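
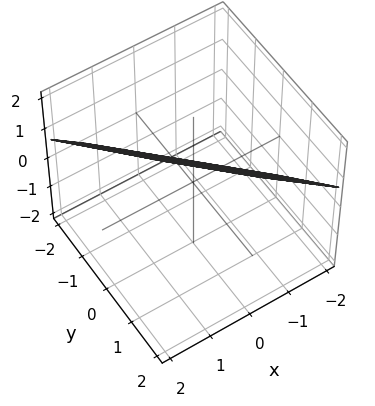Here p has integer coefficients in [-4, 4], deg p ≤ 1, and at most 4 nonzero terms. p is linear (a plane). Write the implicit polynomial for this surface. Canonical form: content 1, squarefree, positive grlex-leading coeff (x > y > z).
3*x + 3*y - 3*z + 2

1. The degree is 1 — the surface is flat (a plane).
2. The integer polynomial consistent with all of this is the stated p.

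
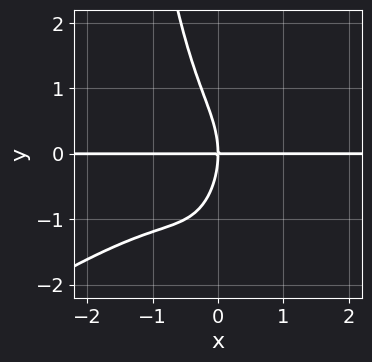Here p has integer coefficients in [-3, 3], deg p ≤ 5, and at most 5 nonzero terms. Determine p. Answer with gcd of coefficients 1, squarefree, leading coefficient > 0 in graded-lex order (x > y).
2*x^3*y - 3*x^2*y^2 + y^3 + 3*x*y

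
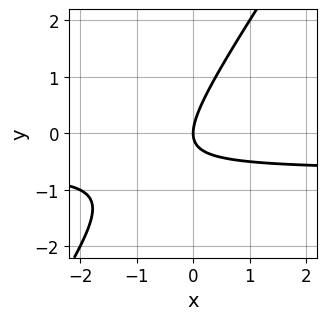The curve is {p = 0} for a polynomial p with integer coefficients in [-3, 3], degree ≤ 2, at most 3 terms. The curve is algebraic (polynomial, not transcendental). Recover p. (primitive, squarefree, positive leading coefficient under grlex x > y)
(a) deg p = 2. No degree-1 curve has this shape.
(b) Against the integer gridlines: one x-axis crossing is at x = 0; it meets the y-axis at y = 0 (among the integer gridlines).
(c) Together with the visible shape, these determine p as stated.

3*x*y - 2*y^2 + 2*x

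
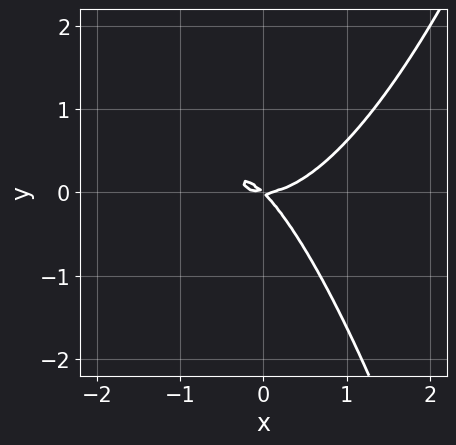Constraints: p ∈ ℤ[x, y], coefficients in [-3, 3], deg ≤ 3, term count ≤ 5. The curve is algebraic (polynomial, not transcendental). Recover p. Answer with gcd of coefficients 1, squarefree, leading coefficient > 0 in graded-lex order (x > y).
First, degree: no degree-2 curve has this shape, so deg p = 3.
Then, from the visible intercepts: it crosses the y-axis at the gridline y = 0; it crosses the x-axis at the gridline x = 0.
Finally, together with the visible shape, these determine p as stated.

x^3 - x*y - y^2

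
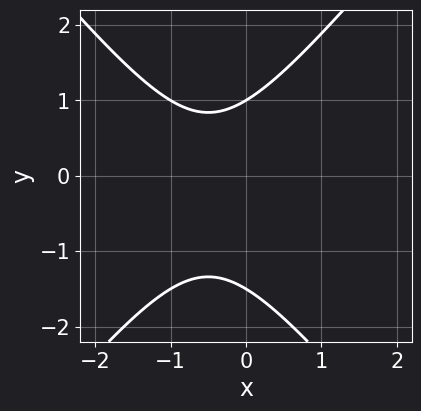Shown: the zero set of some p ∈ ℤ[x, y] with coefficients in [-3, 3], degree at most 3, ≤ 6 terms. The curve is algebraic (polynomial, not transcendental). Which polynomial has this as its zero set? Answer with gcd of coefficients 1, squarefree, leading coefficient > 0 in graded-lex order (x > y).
3*x^2 - 2*y^2 + 3*x - y + 3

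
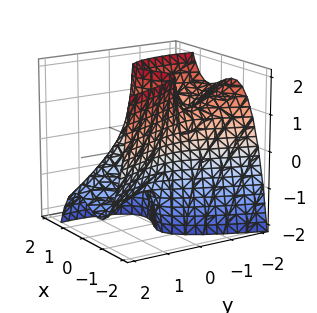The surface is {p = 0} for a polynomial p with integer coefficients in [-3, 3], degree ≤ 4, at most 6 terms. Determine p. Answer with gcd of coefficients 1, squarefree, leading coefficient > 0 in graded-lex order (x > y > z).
1. Degree: the shape is more complex than any degree-2 surface, so deg p = 3.
2. Observable constraints: the x-axis gridline crossings are at x ∈ {-1, 0, 1}; one y-axis crossing is at y = 0; the visible z-axis segment lies entirely on the surface.
3. These observations pin down the coefficients.

3*x^3 + 2*y^2 + 3*y*z - 3*x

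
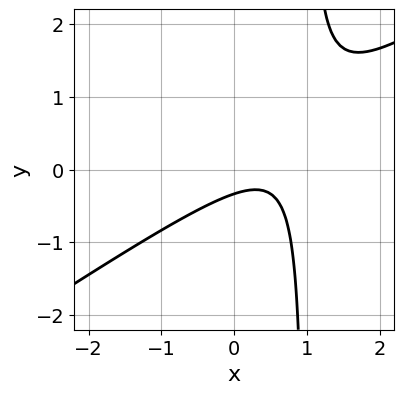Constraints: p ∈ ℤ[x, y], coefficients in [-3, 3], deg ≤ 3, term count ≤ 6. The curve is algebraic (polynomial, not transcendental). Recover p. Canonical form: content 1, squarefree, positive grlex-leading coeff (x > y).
2*x^2 - 3*x*y - 2*x + 3*y + 1

First, deg p = 2.
Next, checking where it meets the axes: the curve avoids every integer x-axis point in the box.
Finally, putting this together gives p.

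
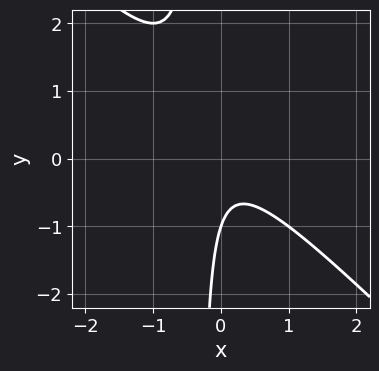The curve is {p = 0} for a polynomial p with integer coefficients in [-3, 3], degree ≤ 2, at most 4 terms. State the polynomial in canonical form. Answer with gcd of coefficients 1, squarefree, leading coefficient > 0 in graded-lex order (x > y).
First, deg p = 2. The shape is more complex than any degree-1 curve.
Next, checking where it meets the axes: it crosses the y-axis at the gridline y = -1; it misses every integer gridline on the x-axis.
Finally, solving for integer coefficients yields p as stated.

3*x^2 + 3*x*y + y + 1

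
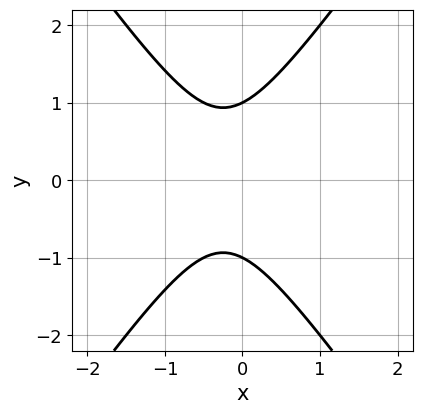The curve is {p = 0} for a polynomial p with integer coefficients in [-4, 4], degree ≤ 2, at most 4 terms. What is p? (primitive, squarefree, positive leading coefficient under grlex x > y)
2*x^2 - y^2 + x + 1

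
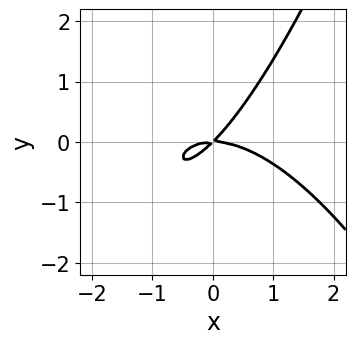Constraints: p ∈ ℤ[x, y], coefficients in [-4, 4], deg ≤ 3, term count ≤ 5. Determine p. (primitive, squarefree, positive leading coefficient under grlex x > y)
x^3 + 2*x*y - 2*y^2

The degree is 3 — a generic line meets the curve in up to 3 points.
From the axis intercepts and sections: one y-axis crossing is at y = 0; it meets the x-axis at x = 0 (among the integer gridlines).
Fitting integer coefficients to these (and the overall shape) gives p.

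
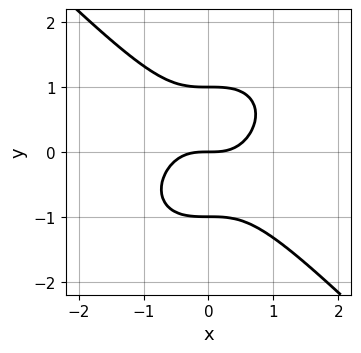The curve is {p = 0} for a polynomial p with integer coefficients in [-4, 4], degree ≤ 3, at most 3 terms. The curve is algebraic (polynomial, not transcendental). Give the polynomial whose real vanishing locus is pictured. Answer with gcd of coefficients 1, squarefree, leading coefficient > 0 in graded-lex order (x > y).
First, deg p = 3.
Then, against the integer gridlines: the y-axis gridline crossings are at y ∈ {-1, 0, 1}; it meets the x-axis at x = 0 (among the integer gridlines).
Finally, together with the visible shape, these determine p as stated.

x^3 + y^3 - y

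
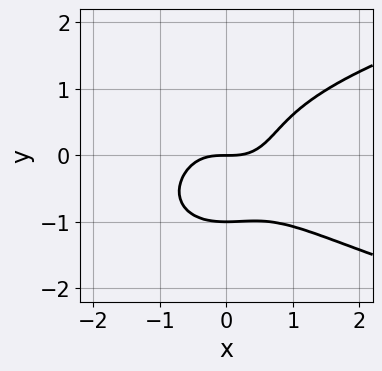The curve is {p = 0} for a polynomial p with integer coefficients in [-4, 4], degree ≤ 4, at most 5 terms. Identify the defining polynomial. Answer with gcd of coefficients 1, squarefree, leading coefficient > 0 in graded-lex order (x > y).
2*x^2*y^2 + 3*y^4 - 3*x^3 + 3*y

1. Degree: a generic line meets the curve in up to 4 points, so deg p = 4.
2. Checking where it meets the axes: the y-axis gridline crossings are at y ∈ {-1, 0}; it meets the x-axis at x = 0 (among the integer gridlines).
3. Solving for integer coefficients yields p as stated.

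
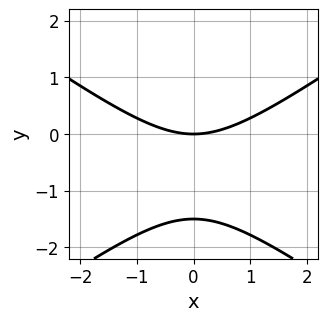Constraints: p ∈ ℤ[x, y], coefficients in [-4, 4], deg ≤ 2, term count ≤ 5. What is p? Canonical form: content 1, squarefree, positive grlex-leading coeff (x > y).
x^2 - 2*y^2 - 3*y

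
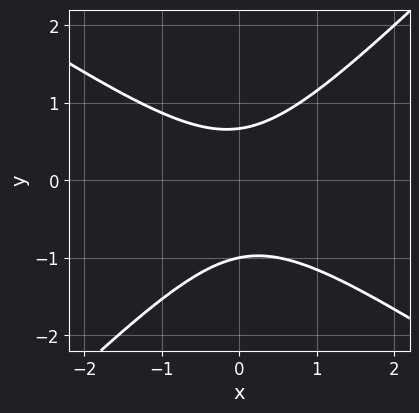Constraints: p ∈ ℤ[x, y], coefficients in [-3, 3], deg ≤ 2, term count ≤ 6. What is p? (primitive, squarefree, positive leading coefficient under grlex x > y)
deg p = 2. The shape is more complex than any degree-1 curve.
Checking where it meets the axes: no x-intercept at any integer in the box; it meets the y-axis at y = -1 (among the integer gridlines).
Matching integer coefficients to the picture gives p.

2*x^2 + x*y - 3*y^2 - y + 2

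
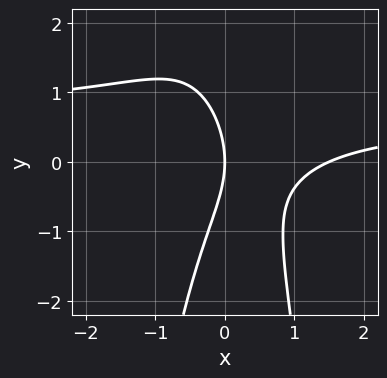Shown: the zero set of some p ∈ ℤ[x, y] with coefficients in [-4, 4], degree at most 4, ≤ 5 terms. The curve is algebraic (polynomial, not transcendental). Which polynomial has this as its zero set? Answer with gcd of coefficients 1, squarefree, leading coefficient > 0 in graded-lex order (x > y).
deg p = 3. No degree-2 curve has this shape.
Observable constraints: it crosses the y-axis at the gridline y = 0; one x-axis crossing is at x = 0.
The integer polynomial consistent with all of this is the stated p.

3*x^2*y - 2*x^2 + y^2 + 3*x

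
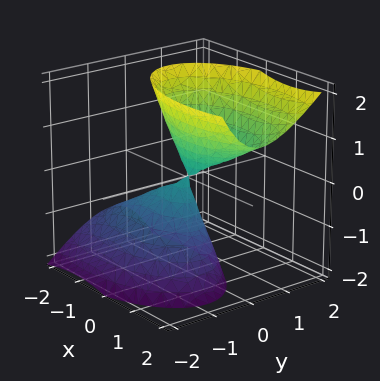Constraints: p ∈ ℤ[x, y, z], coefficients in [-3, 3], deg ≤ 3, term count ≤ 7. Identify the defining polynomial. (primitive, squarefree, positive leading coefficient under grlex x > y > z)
x^2 - x*z + 3*y^2 - 2*y*z - z^2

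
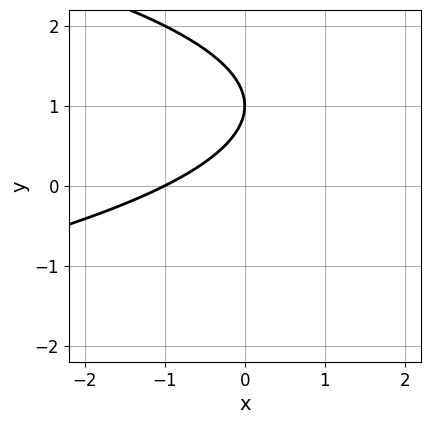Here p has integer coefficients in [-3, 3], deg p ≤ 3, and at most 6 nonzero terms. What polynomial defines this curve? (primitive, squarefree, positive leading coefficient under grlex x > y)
1. Degree: the shape is more complex than any degree-1 curve, so deg p = 2.
2. From the axis intercepts and sections: it meets the x-axis at x = -1 (among the integer gridlines); it crosses the y-axis at the gridline y = 1.
3. Assembling these constraints gives the stated polynomial.

y^2 + x - 2*y + 1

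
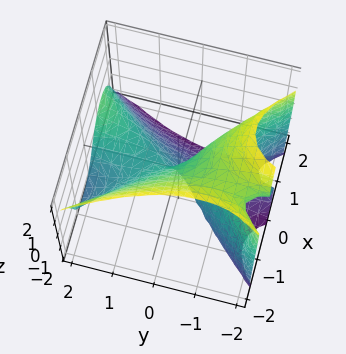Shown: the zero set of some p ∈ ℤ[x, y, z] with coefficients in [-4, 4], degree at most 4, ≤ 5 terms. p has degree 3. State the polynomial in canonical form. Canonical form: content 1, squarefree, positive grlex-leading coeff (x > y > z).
3*x^3 - 2*x*y^2 + z^3 + 2*y*z + x

First, degree: a generic line meets the surface in up to 3 points, so deg p = 3.
Next, checking where it meets the axes: it meets the x-axis at x = 0 (among the integer gridlines); it crosses the z-axis at the gridline z = 0; the visible y-axis segment lies entirely on the surface.
Finally, matching integer coefficients to the picture gives p.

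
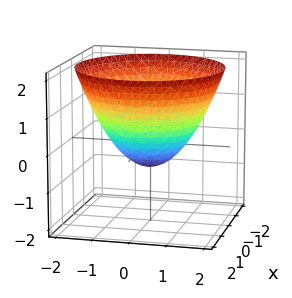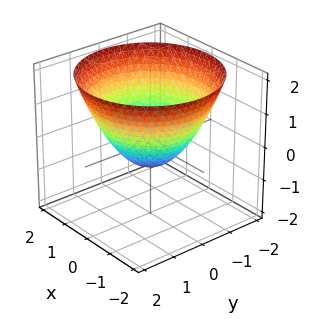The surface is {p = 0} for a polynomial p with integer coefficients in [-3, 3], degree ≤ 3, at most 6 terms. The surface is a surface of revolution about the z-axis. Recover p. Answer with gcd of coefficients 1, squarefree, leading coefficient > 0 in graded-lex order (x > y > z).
2*x^2 + 2*y^2 - 3*z - 2

First, deg p = 2.
Next, symmetries: rotational symmetry about the z-axis ⇒ p depends on x, y only through x² + y².
Then, from the axis intercepts and sections: the y-axis gridline crossings are at y ∈ {-1, 1}; among the integer gridlines, it crosses the x-axis at x ∈ {-1, 1}; a circular section at z = 1 has radius between 1 and 2.
Finally, the integer polynomial consistent with all of this is the stated p.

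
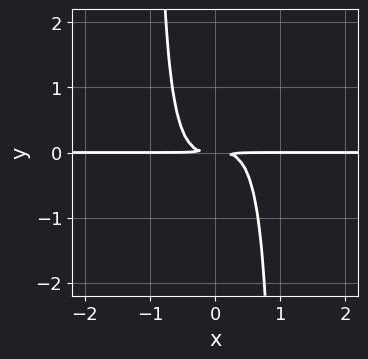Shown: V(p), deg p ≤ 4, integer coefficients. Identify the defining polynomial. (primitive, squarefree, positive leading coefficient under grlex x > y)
2*x^3*y - x^2*y^2 + y^2

First, the degree is 4 — a generic line meets the curve in up to 4 points.
Next, observable constraints: every point of the x-axis in the box is on the curve.
Finally, assembling these constraints gives the stated polynomial.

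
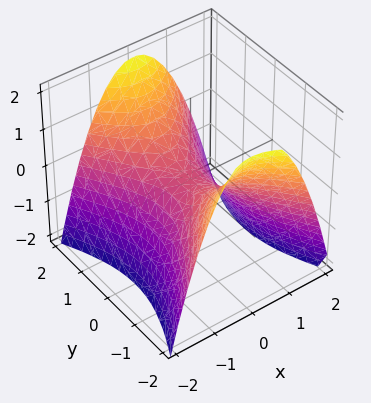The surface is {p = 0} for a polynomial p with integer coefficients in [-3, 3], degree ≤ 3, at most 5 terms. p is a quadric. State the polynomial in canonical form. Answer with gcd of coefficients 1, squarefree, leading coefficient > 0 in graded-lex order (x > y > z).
1. deg p = 2. A hyperbolic paraboloid; a quadric.
2. Symmetries: the x ↦ −x reflection is a symmetry, so x appears only in even powers; the y ↦ −y reflection is a symmetry, so y appears only in even powers.
3. Against the integer gridlines: it crosses the z-axis at the gridline z = 0; it crosses the x-axis at the gridline x = 0; one y-axis crossing is at y = 0.
4. Matching integer coefficients to the picture gives p.

2*x^2 - y^2 + 2*z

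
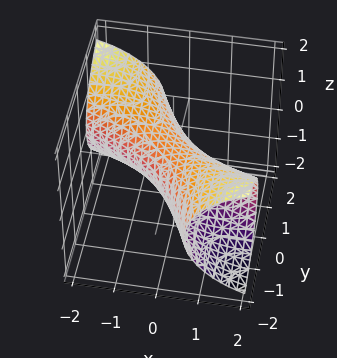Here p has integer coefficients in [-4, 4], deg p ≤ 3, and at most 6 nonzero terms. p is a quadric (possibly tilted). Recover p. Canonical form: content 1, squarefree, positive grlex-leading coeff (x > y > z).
First, deg p = 2. A generic line meets the surface in up to 2 points.
Next, reading off the gridlines: among the integer gridlines, it crosses the x-axis at x ∈ {-1, 1}; among the integer gridlines, it crosses the y-axis at y ∈ {-1, 1}.
Finally, assembling these constraints gives the stated polynomial.

x^2 + 3*x*y + y^2 + 2*z^2 - 1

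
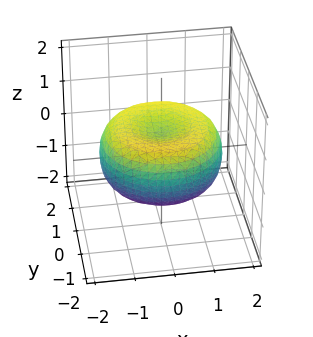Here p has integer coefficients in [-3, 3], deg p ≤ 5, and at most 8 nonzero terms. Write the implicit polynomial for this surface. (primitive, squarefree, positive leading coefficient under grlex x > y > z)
(a) Degree: the shape is more complex than any degree-3 surface, so deg p = 4.
(b) Symmetry: the z-axis is an axis of rotation, so x and y enter only as x² + y².
(c) From the visible intercepts: a circular section at z = 0 has radius between 1 and 2.
(d) Solving for integer coefficients yields p as stated.

x^4 + 2*x^2*y^2 + y^4 - 2*x^2 - 2*y^2 + 3*z^2 - 1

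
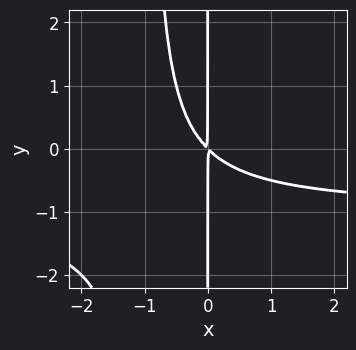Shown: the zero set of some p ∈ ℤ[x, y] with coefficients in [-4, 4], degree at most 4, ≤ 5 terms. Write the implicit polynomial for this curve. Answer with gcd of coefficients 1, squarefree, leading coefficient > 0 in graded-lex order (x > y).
First, deg p = 3.
Then, against the integer gridlines: the visible y-axis segment lies entirely on the curve.
Finally, matching integer coefficients to the picture gives p.

x^2*y + x^2 + x*y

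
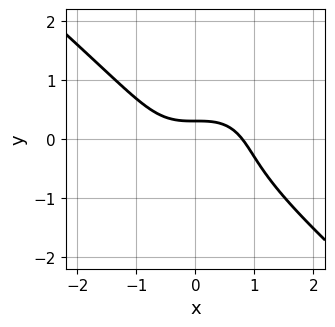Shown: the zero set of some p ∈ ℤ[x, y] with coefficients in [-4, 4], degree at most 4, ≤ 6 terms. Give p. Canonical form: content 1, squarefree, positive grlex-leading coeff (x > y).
1. deg p = 3. The shape is more complex than any degree-2 curve.
2. The integer polynomial consistent with all of this is the stated p.

2*x^3 + 3*y^3 + 3*y - 1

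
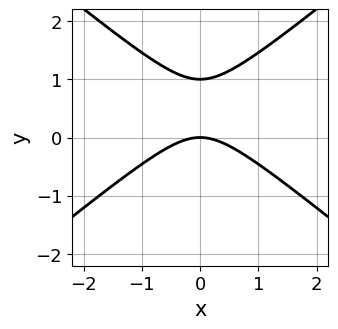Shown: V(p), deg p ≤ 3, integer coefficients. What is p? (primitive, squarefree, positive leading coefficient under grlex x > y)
2*x^2 - 3*y^2 + 3*y

1. deg p = 2.
2. Symmetries: the x ↦ −x reflection is a symmetry, so x appears only in even powers.
3. Reading off the gridlines: it meets the x-axis at x = 0 (among the integer gridlines); among the integer gridlines, it crosses the y-axis at y ∈ {0, 1}.
4. The integer polynomial consistent with all of this is the stated p.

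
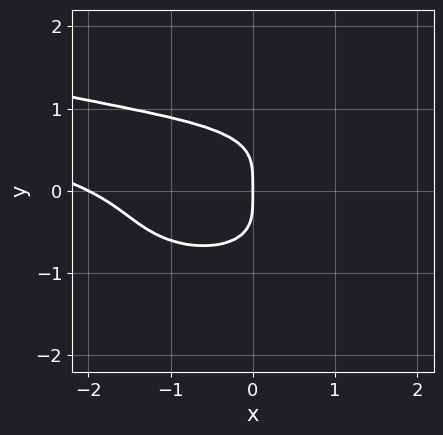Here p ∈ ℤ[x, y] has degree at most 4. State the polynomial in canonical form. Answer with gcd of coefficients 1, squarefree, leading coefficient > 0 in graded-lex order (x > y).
3*y^4 - x^2*y + x^2 + 2*x

1. deg p = 4.
2. From the visible intercepts: the x-axis gridline crossings are at x ∈ {-2, 0}; one y-axis crossing is at y = 0.
3. Putting this together gives p.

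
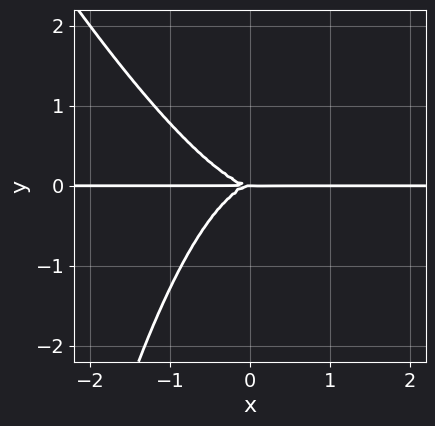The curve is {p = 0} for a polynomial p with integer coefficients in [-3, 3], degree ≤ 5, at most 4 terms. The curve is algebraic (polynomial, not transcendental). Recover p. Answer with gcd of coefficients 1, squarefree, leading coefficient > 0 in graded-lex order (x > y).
2*x^3*y + x^2*y^2 + 2*y^3

deg p = 4. No degree-3 curve has this shape.
Observable constraints: every point of the x-axis in the box is on the curve; one y-axis crossing is at y = 0.
Fitting integer coefficients to these (and the overall shape) gives p.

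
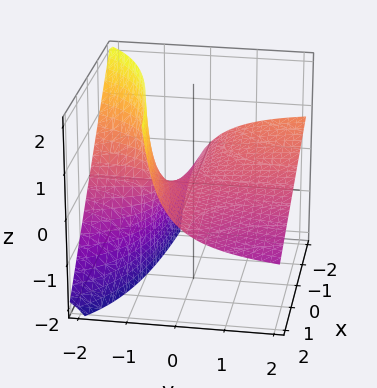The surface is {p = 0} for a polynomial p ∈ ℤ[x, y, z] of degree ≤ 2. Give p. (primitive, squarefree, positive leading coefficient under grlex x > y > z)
1. deg p = 2. No degree-1 surface has this shape.
2. From the visible intercepts: every point of the x-axis in the box is on the surface; one z-axis crossing is at z = 0.
3. Together with the visible shape, these determine p as stated. Check: (0, 1, 0) on the y-axis lies on the surface, and p(0, 1, 0) = 0. ✓

x*y + 2*y*z + 2*z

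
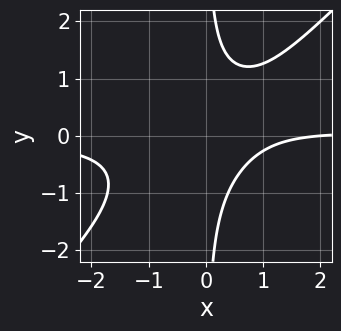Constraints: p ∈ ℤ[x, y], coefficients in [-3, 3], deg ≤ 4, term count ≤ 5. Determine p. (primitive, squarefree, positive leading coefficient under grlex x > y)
3*x^2*y - 3*x*y^2 - x + 2

1. The degree is 3 — no degree-2 curve has this shape.
2. From the visible intercepts: it meets the x-axis at x = 2 (among the integer gridlines); it misses every integer gridline on the y-axis.
3. Putting this together gives p.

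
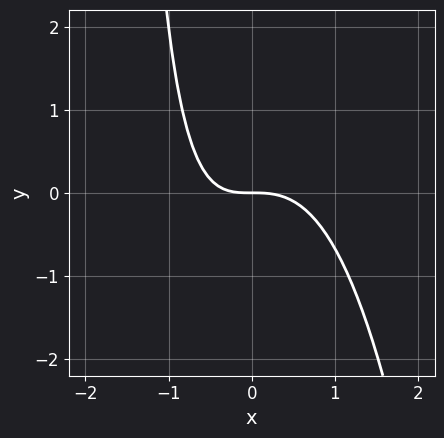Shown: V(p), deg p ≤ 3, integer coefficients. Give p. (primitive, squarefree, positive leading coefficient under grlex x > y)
1. deg p = 3. No degree-2 curve has this shape.
2. Observable constraints: it meets the y-axis at y = 0 (among the integer gridlines); it meets the x-axis at x = 0 (among the integer gridlines).
3. Fitting integer coefficients to these (and the overall shape) gives p.

2*x^3 + x*y + 2*y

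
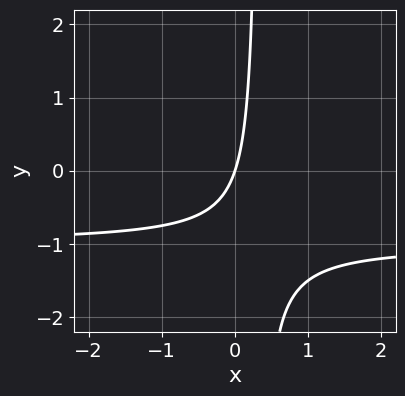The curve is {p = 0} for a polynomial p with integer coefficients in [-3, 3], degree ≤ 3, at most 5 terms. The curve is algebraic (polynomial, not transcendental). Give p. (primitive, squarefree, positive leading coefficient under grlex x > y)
1. The degree is 2 — a generic line meets the curve in up to 2 points.
2. Observable constraints: it meets the y-axis at y = 0 (among the integer gridlines); one x-axis crossing is at x = 0.
3. Putting this together gives p.

3*x*y + 3*x - y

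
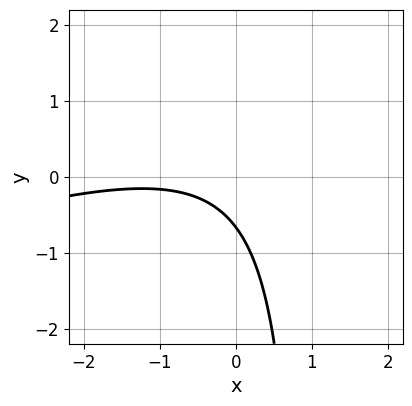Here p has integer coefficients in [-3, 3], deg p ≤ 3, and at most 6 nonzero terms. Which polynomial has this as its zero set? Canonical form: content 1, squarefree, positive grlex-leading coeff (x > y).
1. Degree: the shape is more complex than any degree-1 curve, so deg p = 2.
2. From the visible intercepts: the curve avoids every integer x-axis point in the box.
3. Matching integer coefficients to the picture gives p.

x^2 - 3*x*y + 2*x + 3*y + 2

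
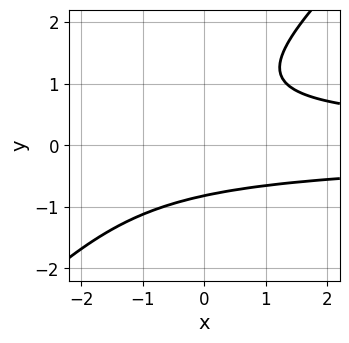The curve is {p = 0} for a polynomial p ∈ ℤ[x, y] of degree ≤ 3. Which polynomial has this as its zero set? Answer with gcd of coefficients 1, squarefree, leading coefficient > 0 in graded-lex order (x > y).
1. The degree is 3 — the shape is more complex than any degree-2 curve.
2. Reading off the gridlines: no x-intercept at any integer in the box.
3. These observations pin down the coefficients.

3*x*y^2 - 3*y^3 + 2*y^2 - 3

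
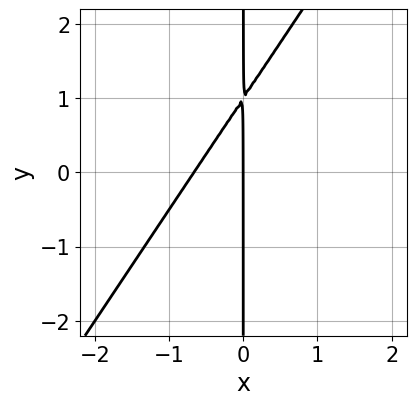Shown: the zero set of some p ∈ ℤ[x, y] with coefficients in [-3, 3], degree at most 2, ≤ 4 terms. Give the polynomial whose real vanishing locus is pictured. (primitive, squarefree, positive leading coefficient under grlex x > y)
3*x^2 - 2*x*y + 2*x

deg p = 2.
Against the integer gridlines: it meets the x-axis at x = 0 (among the integer gridlines); the visible y-axis segment lies entirely on the curve.
Fitting integer coefficients to these (and the overall shape) gives p.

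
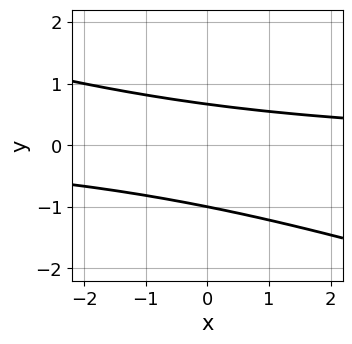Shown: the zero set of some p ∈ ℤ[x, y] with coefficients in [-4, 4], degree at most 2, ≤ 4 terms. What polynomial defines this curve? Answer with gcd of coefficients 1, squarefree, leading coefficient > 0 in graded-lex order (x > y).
First, deg p = 2. The shape is more complex than any degree-1 curve.
Then, from the visible intercepts: one y-axis crossing is at y = -1; no x-intercept at any integer in the box.
Finally, these observations pin down the coefficients.

x*y + 3*y^2 + y - 2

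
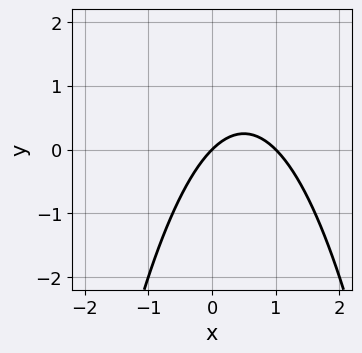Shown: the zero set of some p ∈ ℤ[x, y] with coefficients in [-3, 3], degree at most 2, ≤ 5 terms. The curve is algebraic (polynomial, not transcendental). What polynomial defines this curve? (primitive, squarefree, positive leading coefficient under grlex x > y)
x^2 - x + y

(a) The degree is 2 — the shape is more complex than any degree-1 curve.
(b) From the axis intercepts and sections: among the integer gridlines, it crosses the x-axis at x ∈ {0, 1}; one y-axis crossing is at y = 0.
(c) Together with the visible shape, these determine p as stated.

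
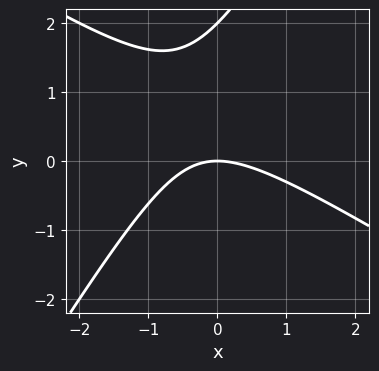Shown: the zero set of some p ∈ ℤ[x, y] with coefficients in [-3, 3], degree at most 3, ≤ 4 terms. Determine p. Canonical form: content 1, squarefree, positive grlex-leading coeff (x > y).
x^2 + x*y - y^2 + 2*y

1. The degree is 2 — the shape is more complex than any degree-1 curve.
2. Observable constraints: the y-axis gridline crossings are at y ∈ {0, 2}; it crosses the x-axis at the gridline x = 0.
3. Putting this together gives p.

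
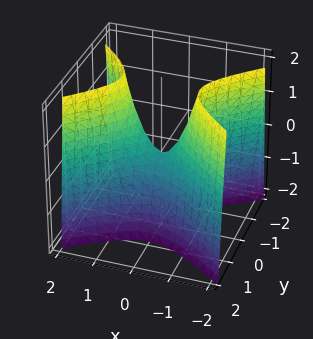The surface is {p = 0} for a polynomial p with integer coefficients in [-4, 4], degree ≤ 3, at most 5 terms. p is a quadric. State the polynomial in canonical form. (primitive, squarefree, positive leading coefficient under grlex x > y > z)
The degree is 2 — a hyperbolic paraboloid; a quadric.
Symmetries: it's symmetric under y → −y, forcing even powers of y; mirror symmetry x ↦ −x ⇒ only even powers of x.
Observable constraints: one z-axis crossing is at z = 0; one x-axis crossing is at x = 0.
Matching integer coefficients to the picture gives p.

2*x^2 - 3*y^2 - z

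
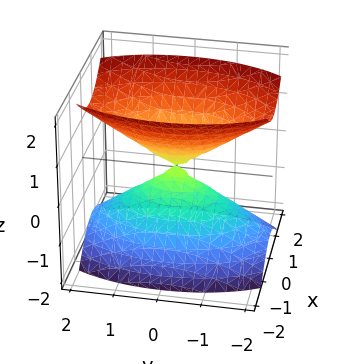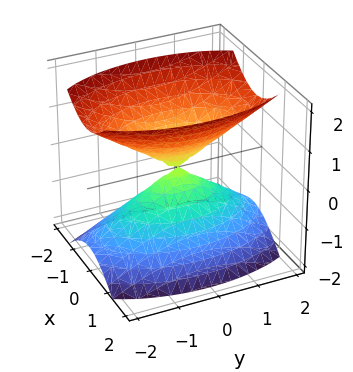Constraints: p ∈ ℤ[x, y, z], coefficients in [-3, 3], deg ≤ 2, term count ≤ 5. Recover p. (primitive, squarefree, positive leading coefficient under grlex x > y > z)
3*x^2 + y^2 - 2*z^2

(a) There are 2 components. They look like related sheets of one shape, so recover p as a whole.
(b) The degree is 2 — two nappes meeting at a single point; a quadric.
(c) Symmetries: it's symmetric under x → −x, forcing even powers of x; mirror symmetry z ↦ −z ⇒ only even powers of z; it's symmetric under y → −y, forcing even powers of y.
(d) Checking where it meets the axes: it meets the z-axis at z = 0 (among the integer gridlines); it crosses the y-axis at the gridline y = 0; one x-axis crossing is at x = 0.
(e) Fitting integer coefficients to these (and the overall shape) gives p.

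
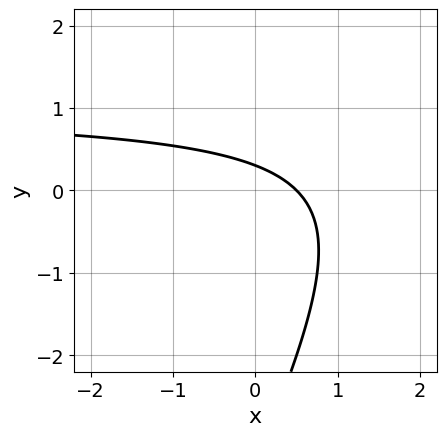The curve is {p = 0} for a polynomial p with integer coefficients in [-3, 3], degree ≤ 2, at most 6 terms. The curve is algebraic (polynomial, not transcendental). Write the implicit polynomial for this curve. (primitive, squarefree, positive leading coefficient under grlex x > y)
2*x*y - y^2 - 2*x - 3*y + 1

First, degree: no degree-1 curve has this shape, so deg p = 2.
Finally, solving for integer coefficients yields p as stated.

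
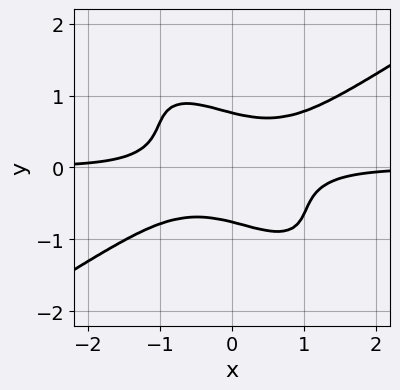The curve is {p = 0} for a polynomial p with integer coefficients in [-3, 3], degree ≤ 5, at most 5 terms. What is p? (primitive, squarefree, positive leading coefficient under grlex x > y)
(a) deg p = 4. A generic line meets the curve in up to 4 points.
(b) Observable constraints: the curve avoids every integer x-axis point in the box.
(c) These observations pin down the coefficients.

2*x^3*y - 3*x*y^3 - 3*y^4 + 1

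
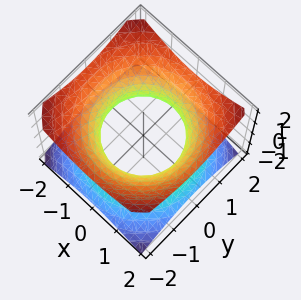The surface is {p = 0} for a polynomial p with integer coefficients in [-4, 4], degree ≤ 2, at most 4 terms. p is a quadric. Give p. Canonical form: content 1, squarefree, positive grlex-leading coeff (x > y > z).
(a) Degree: an hourglass — one-sheet hyperboloid; a quadric, so deg p = 2.
(b) Symmetries: mirror symmetry z ↦ −z ⇒ only even powers of z; the surface is invariant under rotation about z: p = q(x² + y², z).
(c) Observable constraints: it misses every integer gridline on the z-axis; a circular section at z = 1 has radius between 1 and 2.
(d) Solving for integer coefficients yields p as stated.

2*x^2 + 2*y^2 - 3*z^2 - 3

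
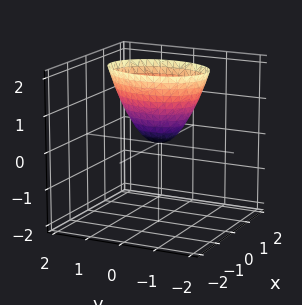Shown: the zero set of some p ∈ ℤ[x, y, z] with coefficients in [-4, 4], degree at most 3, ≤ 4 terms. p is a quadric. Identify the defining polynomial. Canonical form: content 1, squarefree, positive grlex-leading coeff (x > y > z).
2*x^2 + y^2 - z

1. deg p = 2. A single bowl opening along one axis; a quadric.
2. Symmetries: it's symmetric under x → −x, forcing even powers of x; it's symmetric under y → −y, forcing even powers of y.
3. From the visible intercepts: one y-axis crossing is at y = 0; one x-axis crossing is at x = 0; it meets the z-axis at z = 0 (among the integer gridlines).
4. The integer polynomial consistent with all of this is the stated p.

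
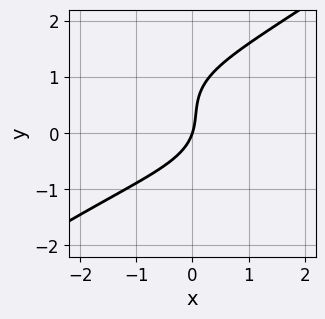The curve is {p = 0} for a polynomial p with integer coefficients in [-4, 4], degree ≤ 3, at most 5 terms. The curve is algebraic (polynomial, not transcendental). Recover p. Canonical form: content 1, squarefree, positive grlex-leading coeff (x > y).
x^2*y - 2*y^3 + 2*y^2 + 3*x - y

1. The degree is 3 — no degree-2 curve has this shape.
2. From the visible intercepts: one y-axis crossing is at y = 0; one x-axis crossing is at x = 0.
3. These observations pin down the coefficients.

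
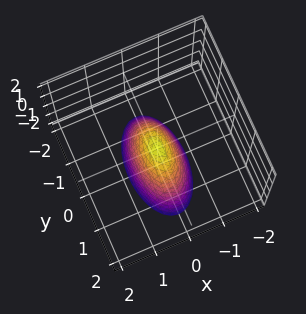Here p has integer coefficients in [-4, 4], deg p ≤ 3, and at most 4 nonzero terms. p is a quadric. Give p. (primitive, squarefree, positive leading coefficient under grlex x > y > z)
3*x^2 + y^2 + z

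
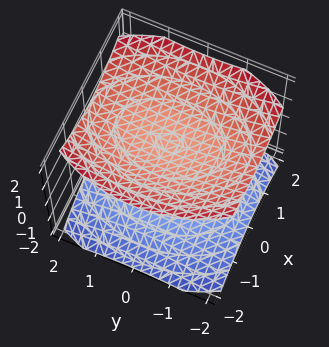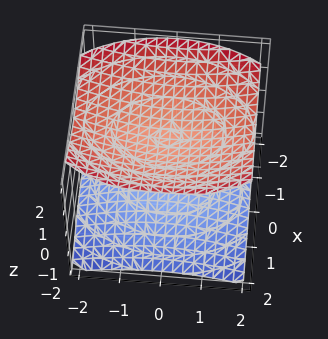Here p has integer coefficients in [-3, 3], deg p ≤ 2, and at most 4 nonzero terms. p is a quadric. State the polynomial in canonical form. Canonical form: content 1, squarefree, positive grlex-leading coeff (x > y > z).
2*x^2 + y^2 - 3*z^2 + 3

First, there are 2 components. They look like related sheets of one shape, so recover p as a whole.
Then, the degree is 2 — two sheets facing apart; a quadric.
Next, symmetries: mirror symmetry y ↦ −y ⇒ only even powers of y; it's symmetric under z → −z, forcing even powers of z; the x ↦ −x reflection is a symmetry, so x appears only in even powers.
Next, against the integer gridlines: no y-intercept at any integer in the box; it misses every integer gridline on the x-axis; the z-axis gridline crossings are at z ∈ {-1, 1}.
Finally, fitting integer coefficients to these (and the overall shape) gives p.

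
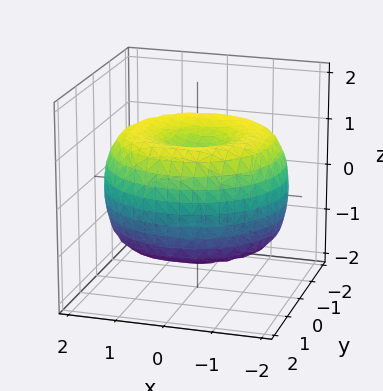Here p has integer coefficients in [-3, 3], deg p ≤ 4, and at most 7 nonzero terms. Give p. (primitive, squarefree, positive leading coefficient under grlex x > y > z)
(a) deg p = 4.
(b) Symmetries: rotational symmetry about the z-axis ⇒ p depends on x, y only through x² + y².
(c) Checking where it meets the axes: a circular section at z = 0 has radius between 1 and 2.
(d) The integer polynomial consistent with all of this is the stated p.

x^4 + 2*x^2*y^2 + y^4 - 3*x^2 - 3*y^2 + 3*z^2 - 2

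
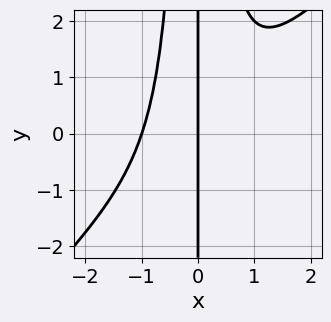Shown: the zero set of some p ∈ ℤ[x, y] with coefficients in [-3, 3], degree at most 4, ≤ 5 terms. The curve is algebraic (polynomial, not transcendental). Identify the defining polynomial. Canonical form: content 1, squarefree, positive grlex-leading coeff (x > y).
x^4 - x^3*y + x

First, degree: no degree-3 curve has this shape, so deg p = 4.
Then, observable constraints: among the integer gridlines, it crosses the x-axis at x ∈ {-1, 0}; every point of the y-axis in the box is on the curve.
Finally, matching integer coefficients to the picture gives p.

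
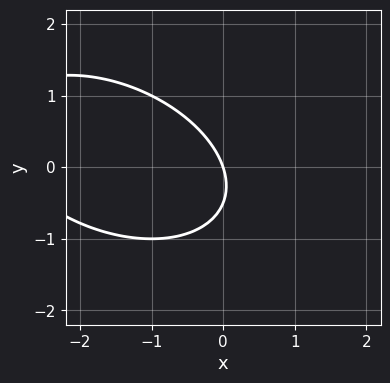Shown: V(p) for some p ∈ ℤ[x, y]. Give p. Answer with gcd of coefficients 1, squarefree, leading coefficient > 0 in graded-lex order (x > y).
First, the degree is 2 — the shape is more complex than any degree-1 curve.
Then, reading off the gridlines: it crosses the x-axis at the gridline x = 0; it crosses the y-axis at the gridline y = 0.
Finally, fitting integer coefficients to these (and the overall shape) gives p.

x^2 + x*y + 2*y^2 + 3*x + y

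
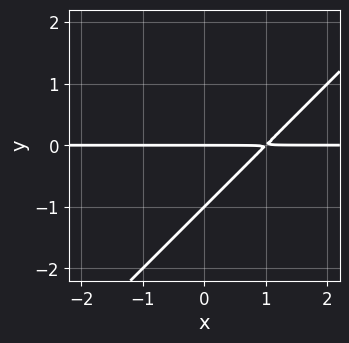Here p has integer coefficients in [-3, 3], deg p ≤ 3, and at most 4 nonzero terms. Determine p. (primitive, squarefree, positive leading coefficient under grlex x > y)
(a) Degree: no degree-1 curve has this shape, so deg p = 2.
(b) Checking where it meets the axes: every point of the x-axis in the box is on the curve; the y-axis gridline crossings are at y ∈ {-1, 0}.
(c) Fitting integer coefficients to these (and the overall shape) gives p.

x*y - y^2 - y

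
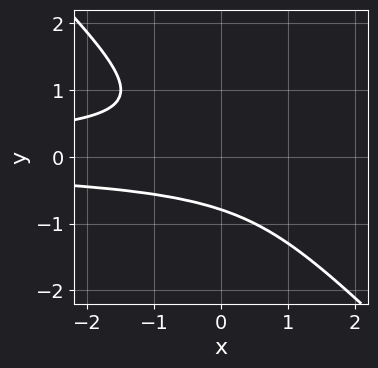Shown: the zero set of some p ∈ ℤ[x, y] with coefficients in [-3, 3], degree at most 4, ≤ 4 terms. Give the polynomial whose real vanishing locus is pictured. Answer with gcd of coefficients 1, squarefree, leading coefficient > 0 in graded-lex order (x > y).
2*x*y^2 + 2*y^3 + 1

(a) The degree is 3 — the shape is more complex than any degree-2 curve.
(b) Checking where it meets the axes: it misses every integer gridline on the x-axis.
(c) Putting this together gives p.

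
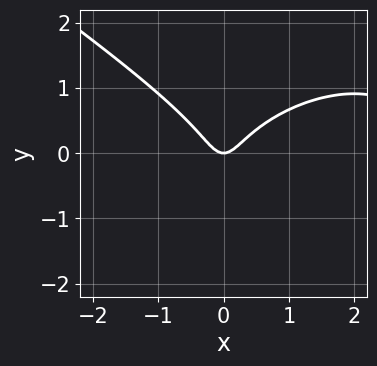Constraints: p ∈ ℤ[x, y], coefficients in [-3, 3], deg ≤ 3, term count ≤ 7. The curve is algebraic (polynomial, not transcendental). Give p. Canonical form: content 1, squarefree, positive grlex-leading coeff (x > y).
(a) Degree: no degree-2 curve has this shape, so deg p = 3.
(b) Against the integer gridlines: one y-axis crossing is at y = 0; one x-axis crossing is at x = 0.
(c) Matching integer coefficients to the picture gives p.

x^3 + 3*y^3 - 3*x^2 + y^2 + y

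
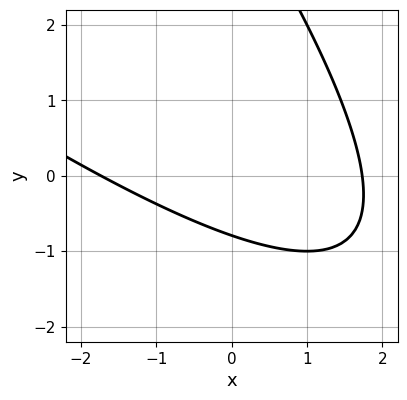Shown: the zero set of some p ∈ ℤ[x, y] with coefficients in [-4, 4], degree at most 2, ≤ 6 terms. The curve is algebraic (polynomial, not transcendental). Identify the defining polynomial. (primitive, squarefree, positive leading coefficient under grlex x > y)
1. Degree: the shape is more complex than any degree-1 curve, so deg p = 2.
2. The integer polynomial consistent with all of this is the stated p.

x^2 + 2*x*y + y^2 - 3*y - 3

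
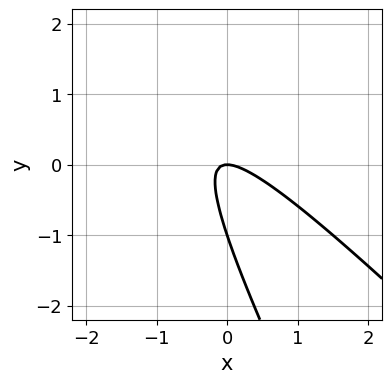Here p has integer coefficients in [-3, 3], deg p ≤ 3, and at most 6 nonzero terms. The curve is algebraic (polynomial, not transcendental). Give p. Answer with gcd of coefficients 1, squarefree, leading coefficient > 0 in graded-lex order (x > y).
(a) Degree: the shape is more complex than any degree-1 curve, so deg p = 2.
(b) Reading off the gridlines: the y-axis gridline crossings are at y ∈ {-1, 0}; it crosses the x-axis at the gridline x = 0.
(c) Putting this together gives p.

2*x^2 + 3*x*y + y^2 + y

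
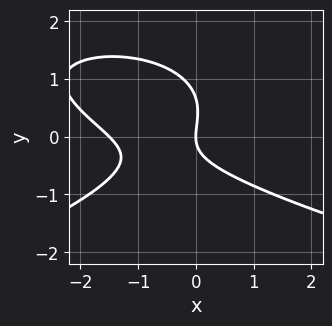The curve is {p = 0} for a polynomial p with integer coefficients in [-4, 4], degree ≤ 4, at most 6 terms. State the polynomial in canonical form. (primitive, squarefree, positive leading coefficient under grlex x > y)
Degree: the shape is more complex than any degree-2 curve, so deg p = 3.
Checking where it meets the axes: one y-axis crossing is at y = 0; one x-axis crossing is at x = 0.
The integer polynomial consistent with all of this is the stated p.

3*y^3 + 2*x^2 + 2*x*y - 2*y^2 + 3*x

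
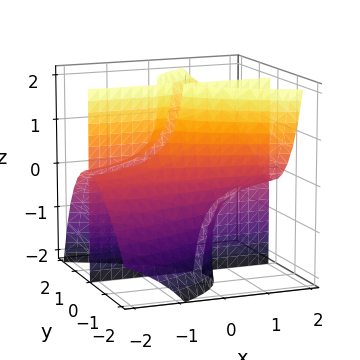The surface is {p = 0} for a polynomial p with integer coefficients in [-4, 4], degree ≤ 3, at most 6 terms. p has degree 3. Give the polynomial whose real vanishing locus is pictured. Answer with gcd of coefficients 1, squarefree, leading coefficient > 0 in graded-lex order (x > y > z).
First, degree: a generic line meets the surface in up to 3 points, so deg p = 3.
Next, from the visible intercepts: one y-axis crossing is at y = 0; every point of the z-axis in the box is on the surface.
Finally, together with the visible shape, these determine p as stated. Check: (-1, 0, 0) on the x-axis lies on the surface, and p(-1, 0, 0) = 0. ✓

2*x*y*z - 2*y^3 + y^2*z + y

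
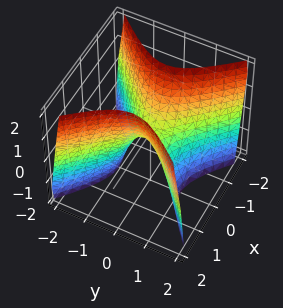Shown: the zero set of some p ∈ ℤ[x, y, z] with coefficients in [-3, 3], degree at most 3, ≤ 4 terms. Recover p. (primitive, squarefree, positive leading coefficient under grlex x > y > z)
1. Degree: a saddle surface; a quadric, so deg p = 2.
2. Symmetries: it's symmetric under y → −y, forcing even powers of y; the x ↦ −x reflection is a symmetry, so x appears only in even powers.
3. Observable constraints: it crosses the x-axis at the gridline x = 0; it meets the y-axis at y = 0 (among the integer gridlines).
4. These observations pin down the coefficients.

2*x^2 - 2*y^2 - z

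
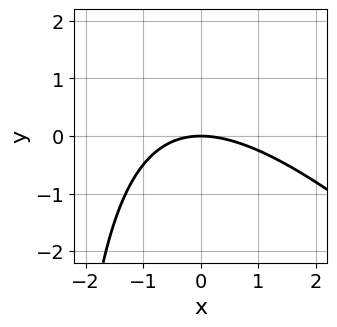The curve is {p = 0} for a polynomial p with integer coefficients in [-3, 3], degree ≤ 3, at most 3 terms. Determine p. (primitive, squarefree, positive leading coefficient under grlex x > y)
x^2 + x*y + 3*y

(a) The degree is 2 — a generic line meets the curve in up to 2 points.
(b) Reading off the gridlines: it meets the y-axis at y = 0 (among the integer gridlines); it meets the x-axis at x = 0 (among the integer gridlines).
(c) Matching integer coefficients to the picture gives p.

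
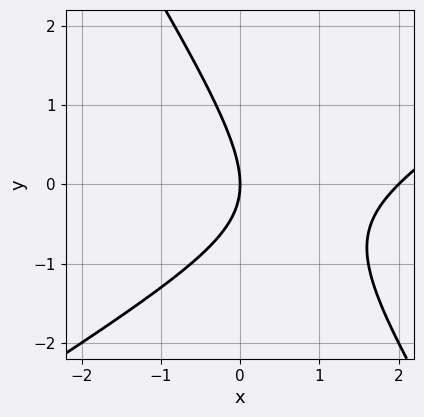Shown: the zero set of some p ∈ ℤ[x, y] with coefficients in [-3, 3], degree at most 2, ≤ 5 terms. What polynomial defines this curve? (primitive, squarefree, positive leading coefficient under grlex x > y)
x^2 - x*y - y^2 - 2*x

1. The degree is 2 — no degree-1 curve has this shape.
2. From the axis intercepts and sections: one y-axis crossing is at y = 0; the x-axis gridline crossings are at x ∈ {0, 2}.
3. Fitting integer coefficients to these (and the overall shape) gives p.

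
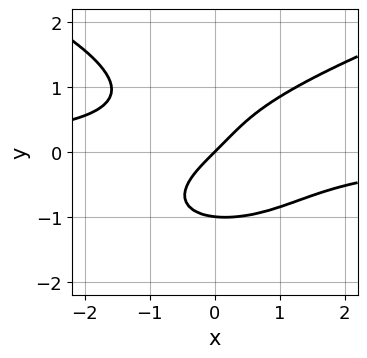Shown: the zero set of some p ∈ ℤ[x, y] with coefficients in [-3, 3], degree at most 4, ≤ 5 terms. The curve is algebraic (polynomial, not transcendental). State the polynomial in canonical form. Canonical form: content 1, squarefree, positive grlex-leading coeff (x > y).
(a) The degree is 4 — a generic line meets the curve in up to 4 points.
(b) Reading off the gridlines: it meets the x-axis at x = 0 (among the integer gridlines); among the integer gridlines, it crosses the y-axis at y ∈ {-1, 0}.
(c) These observations pin down the coefficients.

3*y^4 - 3*x^2*y + 2*x*y^2 - 3*x + 3*y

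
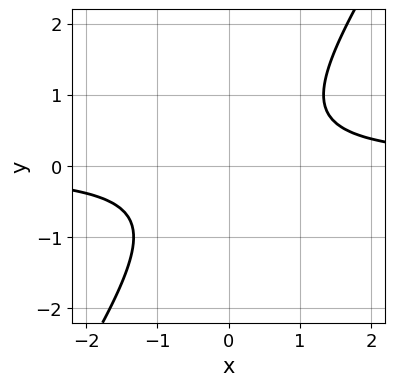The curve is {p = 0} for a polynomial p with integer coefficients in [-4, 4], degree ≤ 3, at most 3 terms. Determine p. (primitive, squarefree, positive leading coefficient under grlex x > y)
The degree is 2 — no degree-1 curve has this shape.
From the visible intercepts: the curve avoids every integer y-axis point in the box; it misses every integer gridline on the x-axis.
These observations pin down the coefficients.

3*x*y - 2*y^2 - 2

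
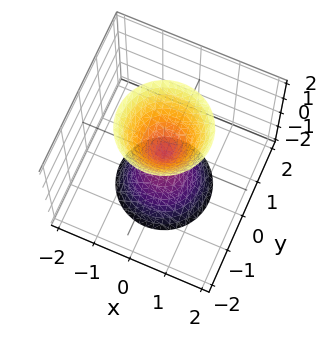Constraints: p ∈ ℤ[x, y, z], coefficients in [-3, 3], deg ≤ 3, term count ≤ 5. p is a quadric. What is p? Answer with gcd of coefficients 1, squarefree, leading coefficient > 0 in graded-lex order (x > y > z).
3*x^2 + 3*y^2 - z^2

1. The picture has 2 separate pieces. Treating them together as one polynomial.
2. The degree is 2 — a double cone through the origin; a quadric.
3. Symmetries: every cross-section ⟂ z is a circle, so x, y appear only via x² + y²; mirror symmetry z ↦ −z ⇒ only even powers of z.
4. Observable constraints: a circular section at z = 2 has radius between 1 and 2; it meets the y-axis at y = 0 (among the integer gridlines).
5. Putting this together gives p.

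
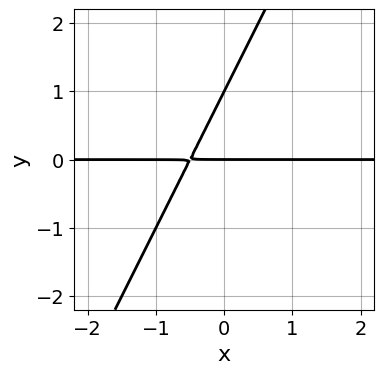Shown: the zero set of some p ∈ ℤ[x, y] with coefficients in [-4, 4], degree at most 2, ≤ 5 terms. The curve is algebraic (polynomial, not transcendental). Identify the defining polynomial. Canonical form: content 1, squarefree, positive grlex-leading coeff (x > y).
First, deg p = 2.
Then, observable constraints: the visible x-axis segment lies entirely on the curve; among the integer gridlines, it crosses the y-axis at y ∈ {0, 1}.
Finally, the integer polynomial consistent with all of this is the stated p.

2*x*y - y^2 + y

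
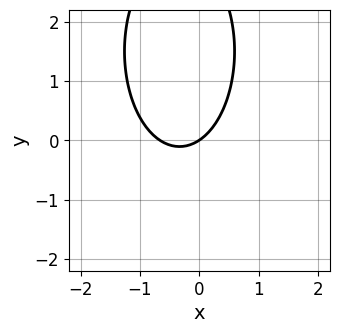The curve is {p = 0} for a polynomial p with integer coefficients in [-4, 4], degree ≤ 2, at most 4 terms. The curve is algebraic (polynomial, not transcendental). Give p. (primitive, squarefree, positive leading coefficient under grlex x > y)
1. Degree: the shape is more complex than any degree-1 curve, so deg p = 2.
2. Against the integer gridlines: it crosses the y-axis at the gridline y = 0; one x-axis crossing is at x = 0.
3. Fitting integer coefficients to these (and the overall shape) gives p.

3*x^2 + y^2 + 2*x - 3*y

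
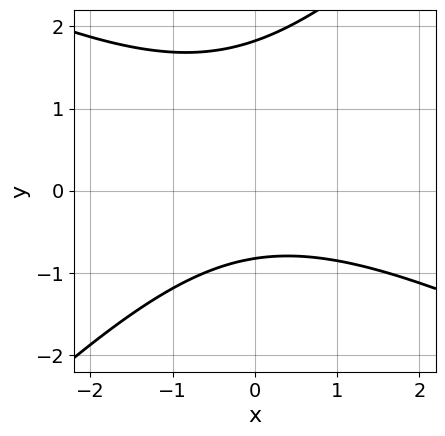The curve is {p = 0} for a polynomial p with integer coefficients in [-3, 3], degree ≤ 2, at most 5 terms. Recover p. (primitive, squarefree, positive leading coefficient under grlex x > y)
x^2 + x*y - 2*y^2 + 2*y + 3

Degree: a generic line meets the curve in up to 2 points, so deg p = 2.
Against the integer gridlines: no x-intercept at any integer in the box.
Together with the visible shape, these determine p as stated.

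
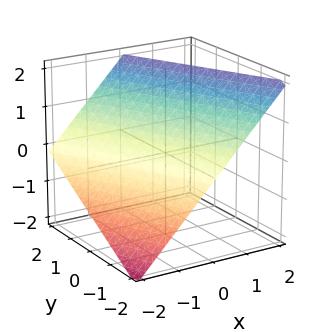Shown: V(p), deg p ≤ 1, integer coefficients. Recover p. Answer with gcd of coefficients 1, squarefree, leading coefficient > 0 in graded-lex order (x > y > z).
First, degree: the surface is flat (a plane), so deg p = 1.
Then, checking where it meets the axes: one y-axis crossing is at y = -2; it crosses the x-axis at the gridline x = -1.
Finally, putting this together gives p. Check: (0, 0, 1) on the z-axis lies on the surface, and p(0, 0, 1) = 0. ✓

2*x + y - 2*z + 2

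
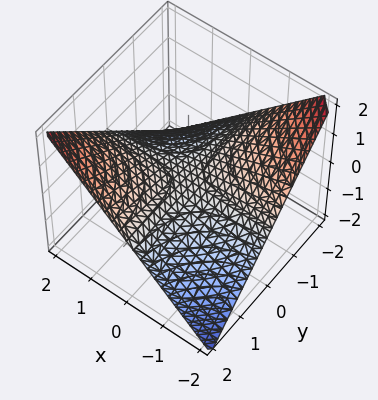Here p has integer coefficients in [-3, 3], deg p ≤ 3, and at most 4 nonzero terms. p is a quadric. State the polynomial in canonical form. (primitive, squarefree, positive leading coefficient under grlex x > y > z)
deg p = 2.
From the axis intercepts and sections: one z-axis crossing is at z = 0; every point of the x-axis in the box is on the surface.
Together with the visible shape, these determine p as stated.

x*y - 2*z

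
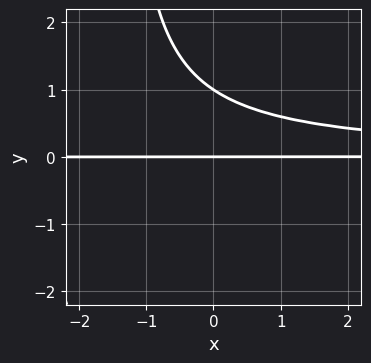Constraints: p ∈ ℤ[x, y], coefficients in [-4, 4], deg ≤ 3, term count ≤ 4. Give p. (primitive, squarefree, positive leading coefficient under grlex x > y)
2*x*y^2 + 3*y^2 - 3*y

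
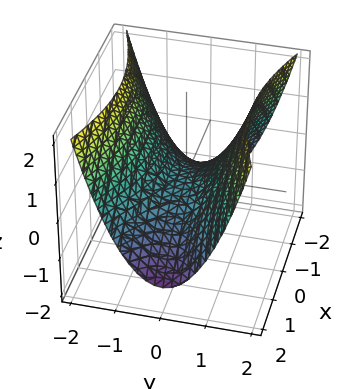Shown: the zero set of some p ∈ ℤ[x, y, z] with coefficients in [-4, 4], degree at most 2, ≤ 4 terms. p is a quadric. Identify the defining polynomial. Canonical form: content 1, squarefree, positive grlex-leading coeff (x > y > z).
x^2 - 3*y^2 + 3*z

The degree is 2 — a saddle surface; a quadric.
Symmetries: mirror symmetry x ↦ −x ⇒ only even powers of x; it's symmetric under y → −y, forcing even powers of y.
Against the integer gridlines: it crosses the z-axis at the gridline z = 0; one x-axis crossing is at x = 0.
Solving for integer coefficients yields p as stated.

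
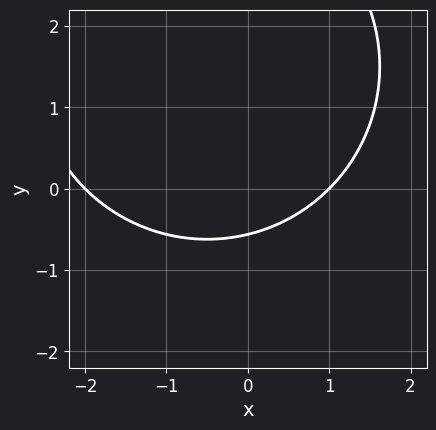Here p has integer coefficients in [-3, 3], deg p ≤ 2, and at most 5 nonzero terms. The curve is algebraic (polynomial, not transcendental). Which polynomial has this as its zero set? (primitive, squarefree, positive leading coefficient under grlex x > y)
x^2 + y^2 + x - 3*y - 2

First, deg p = 2.
Next, against the integer gridlines: the x-axis gridline crossings are at x ∈ {-2, 1}.
Finally, solving for integer coefficients yields p as stated.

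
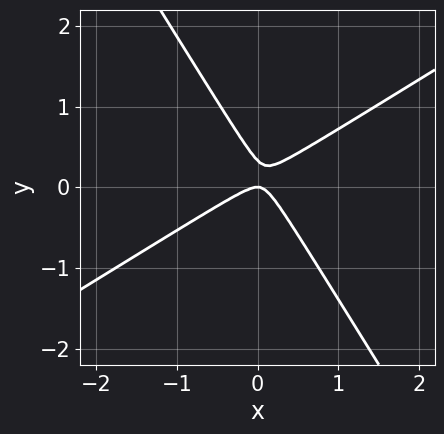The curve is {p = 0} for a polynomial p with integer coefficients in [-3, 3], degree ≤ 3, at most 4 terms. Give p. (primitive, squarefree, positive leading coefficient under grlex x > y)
3*x^2 - 3*x*y - 3*y^2 + y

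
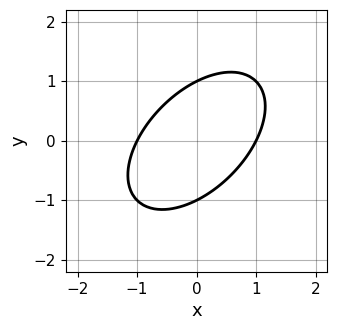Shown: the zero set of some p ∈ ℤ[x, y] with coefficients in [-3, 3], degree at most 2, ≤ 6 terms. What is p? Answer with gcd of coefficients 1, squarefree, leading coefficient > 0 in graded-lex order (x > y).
x^2 - x*y + y^2 - 1

First, the degree is 2 — a generic line meets the curve in up to 2 points.
Then, against the integer gridlines: the y-axis gridline crossings are at y ∈ {-1, 1}; the x-axis gridline crossings are at x ∈ {-1, 1}.
Finally, these observations pin down the coefficients.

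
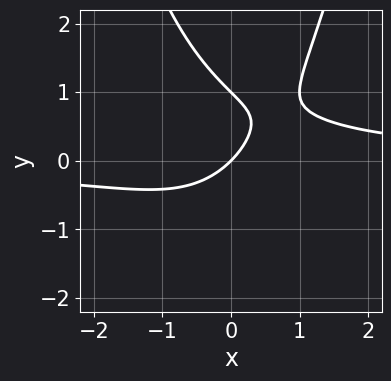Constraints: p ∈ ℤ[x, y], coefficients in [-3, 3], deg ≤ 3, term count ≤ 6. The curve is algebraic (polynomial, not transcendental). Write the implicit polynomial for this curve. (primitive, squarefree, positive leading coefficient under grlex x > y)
First, degree: the shape is more complex than any degree-2 curve, so deg p = 3.
Next, from the visible intercepts: the y-axis gridline crossings are at y ∈ {0, 1}; it meets the x-axis at x = 0 (among the integer gridlines).
Finally, putting this together gives p.

x^2*y - y^2 - x + y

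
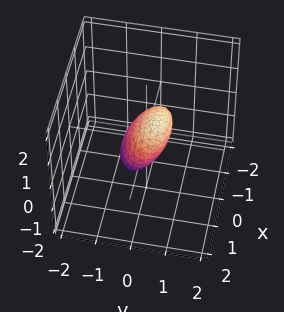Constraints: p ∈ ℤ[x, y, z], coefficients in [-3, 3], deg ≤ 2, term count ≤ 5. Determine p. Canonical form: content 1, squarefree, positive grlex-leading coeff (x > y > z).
x^2 + 3*y^2 - 3*y*z + 2*z^2 - 1

The degree is 2 — no degree-1 surface has this shape.
Against the integer gridlines: the x-axis gridline crossings are at x ∈ {-1, 1}.
Putting this together gives p.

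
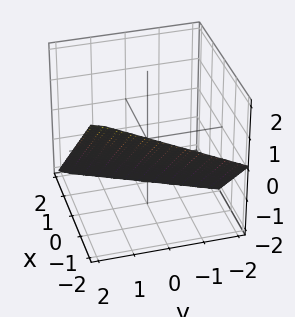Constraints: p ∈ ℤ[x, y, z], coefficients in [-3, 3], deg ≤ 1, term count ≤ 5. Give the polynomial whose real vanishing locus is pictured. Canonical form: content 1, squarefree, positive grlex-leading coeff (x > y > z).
2*x - y + 2*z + 2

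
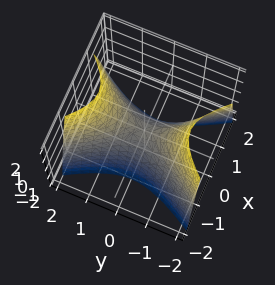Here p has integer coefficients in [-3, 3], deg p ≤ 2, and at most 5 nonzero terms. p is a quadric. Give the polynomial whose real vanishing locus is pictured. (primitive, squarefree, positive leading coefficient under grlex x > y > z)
1. deg p = 2. A hyperbolic paraboloid; a quadric.
2. Symmetries: the x ↦ −x reflection is a symmetry, so x appears only in even powers; the y ↦ −y reflection is a symmetry, so y appears only in even powers.
3. Reading off the gridlines: it crosses the x-axis at the gridline x = 0; it meets the z-axis at z = 0 (among the integer gridlines); it crosses the y-axis at the gridline y = 0.
4. Together with the visible shape, these determine p as stated.

2*x^2 - y^2 + z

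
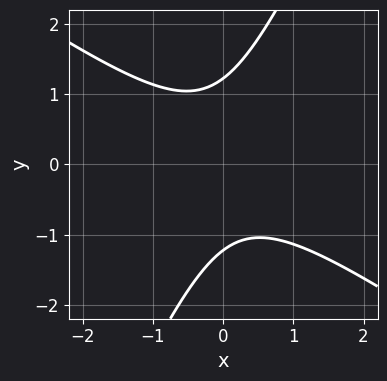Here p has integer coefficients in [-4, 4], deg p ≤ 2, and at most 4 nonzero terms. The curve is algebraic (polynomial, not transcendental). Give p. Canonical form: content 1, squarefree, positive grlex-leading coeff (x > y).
3*x^2 + 3*x*y - 2*y^2 + 3

(a) deg p = 2. The shape is more complex than any degree-1 curve.
(b) Reading off the gridlines: the curve avoids every integer x-axis point in the box.
(c) Putting this together gives p.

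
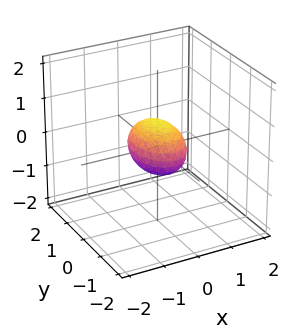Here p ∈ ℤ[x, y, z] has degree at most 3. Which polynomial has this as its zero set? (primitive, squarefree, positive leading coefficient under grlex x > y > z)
2*x^2 + y^2 + 2*z^2 - 1

(a) Degree: a closed, bounded, convex surface; a quadric, so deg p = 2.
(b) Symmetries: the y ↦ −y reflection is a symmetry, so y appears only in even powers; mirror symmetry x ↦ −x ⇒ only even powers of x; it's symmetric under z → −z, forcing even powers of z.
(c) Observable constraints: the y-axis gridline crossings are at y ∈ {-1, 1}.
(d) Matching integer coefficients to the picture gives p.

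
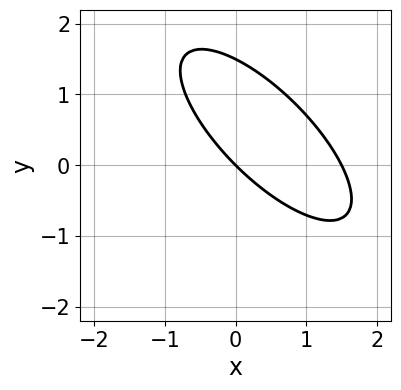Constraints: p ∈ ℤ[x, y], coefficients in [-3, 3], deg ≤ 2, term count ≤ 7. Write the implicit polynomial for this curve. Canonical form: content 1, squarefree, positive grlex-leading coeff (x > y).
2*x^2 + 3*x*y + 2*y^2 - 3*x - 3*y

First, degree: no degree-1 curve has this shape, so deg p = 2.
Next, from the visible intercepts: it crosses the x-axis at the gridline x = 0; it crosses the y-axis at the gridline y = 0.
Finally, matching integer coefficients to the picture gives p.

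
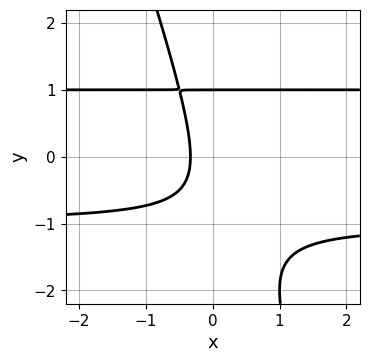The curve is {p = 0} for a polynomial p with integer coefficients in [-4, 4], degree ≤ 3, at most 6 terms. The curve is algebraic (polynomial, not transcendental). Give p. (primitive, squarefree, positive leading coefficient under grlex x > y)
First, deg p = 3. No degree-2 curve has this shape.
Then, against the integer gridlines: it crosses the y-axis at the gridline y = 1.
Finally, fitting integer coefficients to these (and the overall shape) gives p.

3*x*y^2 + y^3 - 3*x - 1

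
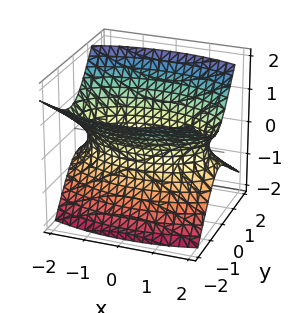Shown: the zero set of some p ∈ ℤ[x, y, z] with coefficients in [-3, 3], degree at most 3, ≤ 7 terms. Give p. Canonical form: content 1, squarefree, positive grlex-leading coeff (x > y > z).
x^2 + 3*y^2 + 2*y*z - 3*z^2 - 3

The degree is 2 — the shape is more complex than any degree-1 surface.
From the visible intercepts: it misses every integer gridline on the z-axis; the y-axis gridline crossings are at y ∈ {-1, 1}.
The integer polynomial consistent with all of this is the stated p.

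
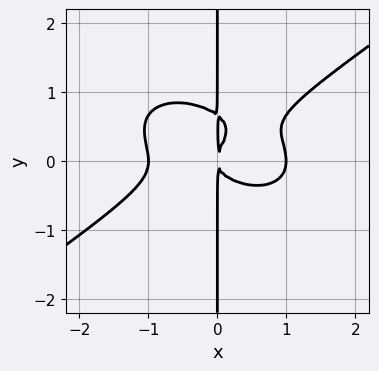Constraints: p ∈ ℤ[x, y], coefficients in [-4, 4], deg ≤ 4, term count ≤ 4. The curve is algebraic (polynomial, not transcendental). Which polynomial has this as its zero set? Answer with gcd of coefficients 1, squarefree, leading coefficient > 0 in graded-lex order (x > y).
First, deg p = 4.
Next, from the axis intercepts and sections: the visible y-axis segment lies entirely on the curve; among the integer gridlines, it crosses the x-axis at x ∈ {-1, 1}.
Finally, together with the visible shape, these determine p as stated.

x^4 - 3*x*y^3 + 2*x*y^2 - x^2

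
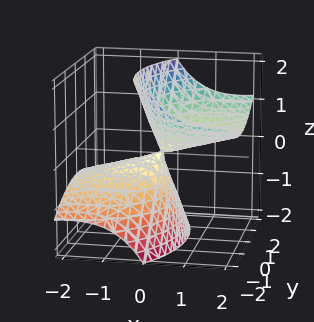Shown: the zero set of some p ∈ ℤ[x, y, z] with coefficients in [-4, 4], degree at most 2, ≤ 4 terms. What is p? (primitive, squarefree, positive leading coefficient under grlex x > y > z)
First, the degree is 2 — a generic line meets the surface in up to 2 points.
Next, from the visible intercepts: it meets the z-axis at z = 0 (among the integer gridlines); one x-axis crossing is at x = 0.
Finally, fitting integer coefficients to these (and the overall shape) gives p.

x^2 - 3*x*z + y^2 - z^2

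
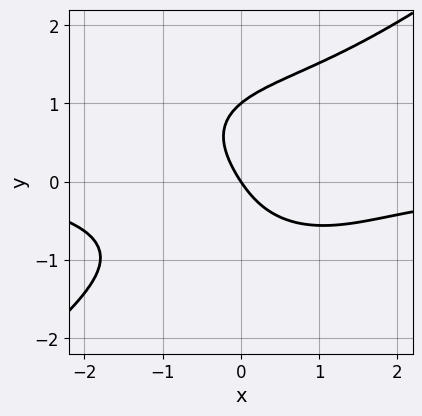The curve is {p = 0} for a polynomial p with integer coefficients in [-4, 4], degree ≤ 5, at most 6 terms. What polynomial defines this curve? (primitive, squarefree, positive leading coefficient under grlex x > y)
x^3*y - 2*y^4 + 2*x*y + 3*x + 2*y

(a) The degree is 4 — a generic line meets the curve in up to 4 points.
(b) From the visible intercepts: it meets the x-axis at x = 0 (among the integer gridlines); among the integer gridlines, it crosses the y-axis at y ∈ {0, 1}.
(c) Fitting integer coefficients to these (and the overall shape) gives p.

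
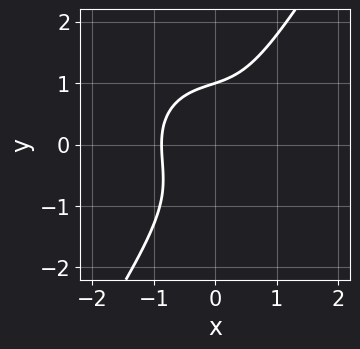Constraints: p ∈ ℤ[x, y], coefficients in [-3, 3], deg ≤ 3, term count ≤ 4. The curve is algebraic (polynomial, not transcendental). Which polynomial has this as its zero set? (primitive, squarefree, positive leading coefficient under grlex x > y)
The degree is 3 — a generic line meets the curve in up to 3 points.
From the visible intercepts: one y-axis crossing is at y = 1.
The integer polynomial consistent with all of this is the stated p.

3*x^3 + 2*x*y^2 - 2*y^3 + 2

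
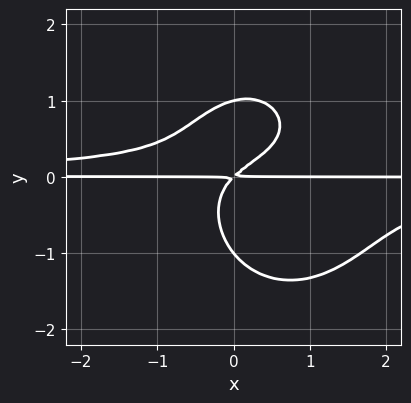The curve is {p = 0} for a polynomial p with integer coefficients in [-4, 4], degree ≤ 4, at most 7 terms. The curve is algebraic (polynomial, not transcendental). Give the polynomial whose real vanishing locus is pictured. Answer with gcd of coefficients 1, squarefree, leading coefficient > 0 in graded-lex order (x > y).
3*x^2*y^2 + 2*y^4 - 3*x*y^2 + 2*x*y - 2*y^2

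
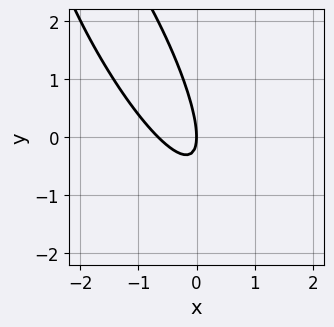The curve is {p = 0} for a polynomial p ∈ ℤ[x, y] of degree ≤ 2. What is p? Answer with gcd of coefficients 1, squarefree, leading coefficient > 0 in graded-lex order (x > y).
Degree: no degree-1 curve has this shape, so deg p = 2.
From the visible intercepts: one x-axis crossing is at x = 0; it meets the y-axis at y = 0 (among the integer gridlines).
The integer polynomial consistent with all of this is the stated p.

3*x^2 + 3*x*y + y^2 + 2*x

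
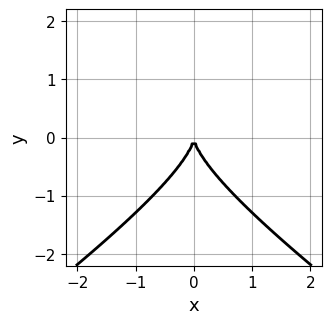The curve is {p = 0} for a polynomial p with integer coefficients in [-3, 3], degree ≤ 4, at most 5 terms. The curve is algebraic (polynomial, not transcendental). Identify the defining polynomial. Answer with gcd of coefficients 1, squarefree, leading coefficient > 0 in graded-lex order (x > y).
x^2*y - 2*y^3 - 3*x^2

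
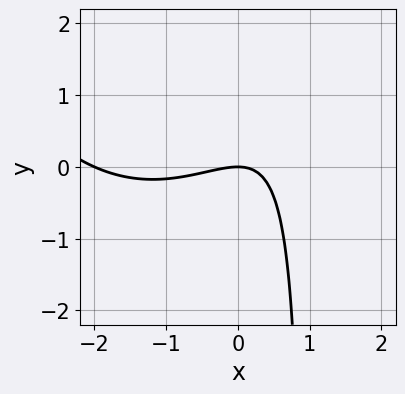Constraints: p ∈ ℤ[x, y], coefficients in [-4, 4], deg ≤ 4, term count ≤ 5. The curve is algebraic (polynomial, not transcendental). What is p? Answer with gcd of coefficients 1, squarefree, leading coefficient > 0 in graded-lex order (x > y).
x^3 + 2*x^2 - 3*x*y + 3*y

1. The degree is 3 — a generic line meets the curve in up to 3 points.
2. Reading off the gridlines: among the integer gridlines, it crosses the x-axis at x ∈ {-2, 0}; it meets the y-axis at y = 0 (among the integer gridlines).
3. Assembling these constraints gives the stated polynomial.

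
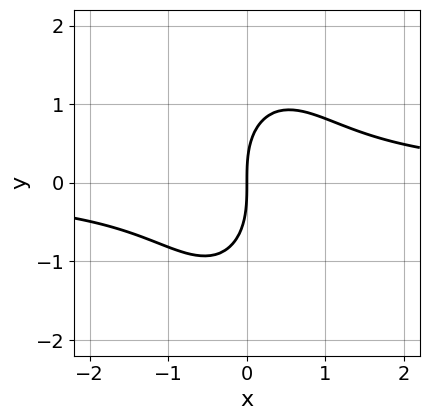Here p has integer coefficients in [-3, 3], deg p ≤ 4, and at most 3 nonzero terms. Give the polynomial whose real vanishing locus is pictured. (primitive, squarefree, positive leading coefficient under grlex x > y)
3*x^2*y + y^3 - 3*x

First, the degree is 3 — no degree-2 curve has this shape.
Then, checking where it meets the axes: it crosses the x-axis at the gridline x = 0; it meets the y-axis at y = 0 (among the integer gridlines).
Finally, the integer polynomial consistent with all of this is the stated p.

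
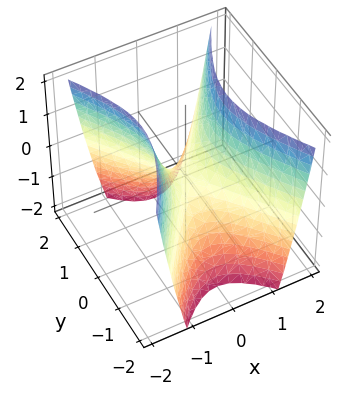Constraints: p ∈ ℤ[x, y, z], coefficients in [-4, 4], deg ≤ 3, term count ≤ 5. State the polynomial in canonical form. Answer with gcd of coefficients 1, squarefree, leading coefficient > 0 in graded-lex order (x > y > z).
deg p = 2. A saddle surface; a quadric.
Symmetries: mirror symmetry x ↦ −x ⇒ only even powers of x; it's symmetric under y → −y, forcing even powers of y.
From the axis intercepts and sections: it crosses the x-axis at the gridline x = 0; it crosses the y-axis at the gridline y = 0.
The integer polynomial consistent with all of this is the stated p.

2*x^2 - y^2 - z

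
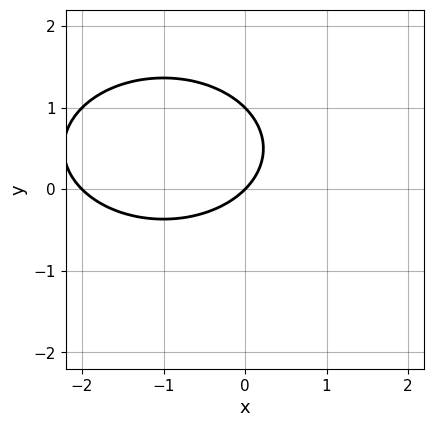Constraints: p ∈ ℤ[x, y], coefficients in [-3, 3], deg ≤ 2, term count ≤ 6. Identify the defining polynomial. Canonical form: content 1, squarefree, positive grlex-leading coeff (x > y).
x^2 + 2*y^2 + 2*x - 2*y

First, deg p = 2.
Next, from the axis intercepts and sections: among the integer gridlines, it crosses the y-axis at y ∈ {0, 1}; the x-axis gridline crossings are at x ∈ {-2, 0}.
Finally, the integer polynomial consistent with all of this is the stated p.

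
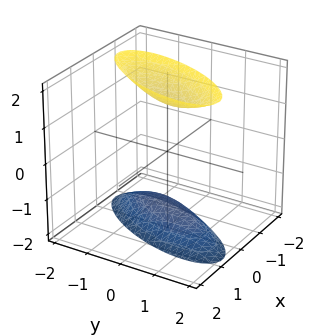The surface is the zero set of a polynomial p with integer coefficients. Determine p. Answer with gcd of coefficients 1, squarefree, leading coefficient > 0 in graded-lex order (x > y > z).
1. There are 2 components. Treating them together as one polynomial.
2. The degree is 2 — a generic line meets the surface in up to 2 points.
3. Reading off the gridlines: the surface avoids every integer x-axis point in the box; no y-intercept at any integer in the box.
4. These observations pin down the coefficients.

3*x^2 - 2*x*y + y^2 - z^2 + 2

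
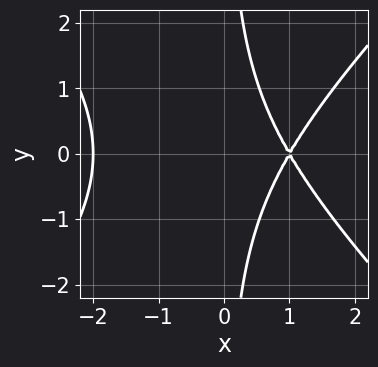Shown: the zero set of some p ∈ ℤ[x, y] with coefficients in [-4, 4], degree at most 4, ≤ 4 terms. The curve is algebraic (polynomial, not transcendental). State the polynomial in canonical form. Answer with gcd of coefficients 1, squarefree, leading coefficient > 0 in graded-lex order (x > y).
x^3 - x*y^2 - 3*x + 2

First, deg p = 3.
Next, symmetries: it's symmetric under y → −y, forcing even powers of y.
Then, checking where it meets the axes: the curve avoids every integer y-axis point in the box; among the integer gridlines, it crosses the x-axis at x ∈ {-2, 1}.
Finally, matching integer coefficients to the picture gives p.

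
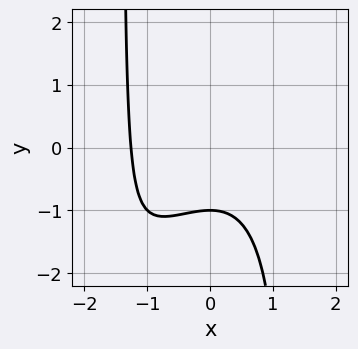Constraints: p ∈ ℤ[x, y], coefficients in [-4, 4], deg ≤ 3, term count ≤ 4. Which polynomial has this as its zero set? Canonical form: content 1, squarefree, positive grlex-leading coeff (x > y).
x^3 - x^2*y + 2*y + 2

First, the degree is 3 — the shape is more complex than any degree-2 curve.
Then, observable constraints: it meets the y-axis at y = -1 (among the integer gridlines).
Finally, assembling these constraints gives the stated polynomial.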